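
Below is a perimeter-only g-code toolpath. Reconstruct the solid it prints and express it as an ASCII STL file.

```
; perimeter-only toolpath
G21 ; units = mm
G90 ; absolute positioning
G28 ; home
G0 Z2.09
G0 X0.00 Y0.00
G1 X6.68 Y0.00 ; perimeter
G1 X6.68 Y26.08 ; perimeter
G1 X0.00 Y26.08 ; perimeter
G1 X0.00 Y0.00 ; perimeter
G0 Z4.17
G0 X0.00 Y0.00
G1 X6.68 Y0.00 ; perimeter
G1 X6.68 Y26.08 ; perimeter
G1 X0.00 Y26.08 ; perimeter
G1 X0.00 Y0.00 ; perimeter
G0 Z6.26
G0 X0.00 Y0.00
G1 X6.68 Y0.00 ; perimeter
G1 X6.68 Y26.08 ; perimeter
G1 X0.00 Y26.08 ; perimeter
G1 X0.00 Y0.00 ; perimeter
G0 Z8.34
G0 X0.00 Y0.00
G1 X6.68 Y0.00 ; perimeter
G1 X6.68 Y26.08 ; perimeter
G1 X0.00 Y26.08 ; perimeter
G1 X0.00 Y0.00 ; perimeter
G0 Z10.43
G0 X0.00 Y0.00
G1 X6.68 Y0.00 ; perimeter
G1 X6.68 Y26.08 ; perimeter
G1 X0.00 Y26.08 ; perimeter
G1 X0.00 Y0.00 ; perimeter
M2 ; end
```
solid part
  facet normal 0.0000 0.0000 -1.0000
    outer loop
      vertex 6.68 26.08 0.00
      vertex 6.68 0.00 0.00
      vertex 0.00 0.00 0.00
    endloop
  endfacet
  facet normal 0.0000 0.0000 -1.0000
    outer loop
      vertex 0.00 26.08 0.00
      vertex 6.68 26.08 0.00
      vertex 0.00 0.00 0.00
    endloop
  endfacet
  facet normal 0.0000 0.0000 1.0000
    outer loop
      vertex 0.00 0.00 10.43
      vertex 6.68 0.00 10.43
      vertex 6.68 26.08 10.43
    endloop
  endfacet
  facet normal 0.0000 0.0000 1.0000
    outer loop
      vertex 0.00 0.00 10.43
      vertex 6.68 26.08 10.43
      vertex 0.00 26.08 10.43
    endloop
  endfacet
  facet normal 0.0000 -1.0000 0.0000
    outer loop
      vertex 0.00 0.00 0.00
      vertex 6.68 0.00 0.00
      vertex 6.68 0.00 10.43
    endloop
  endfacet
  facet normal 0.0000 -1.0000 0.0000
    outer loop
      vertex 0.00 0.00 0.00
      vertex 6.68 0.00 10.43
      vertex 0.00 0.00 10.43
    endloop
  endfacet
  facet normal 0.0000 1.0000 0.0000
    outer loop
      vertex 6.68 26.08 10.43
      vertex 6.68 26.08 0.00
      vertex 0.00 26.08 0.00
    endloop
  endfacet
  facet normal 0.0000 1.0000 0.0000
    outer loop
      vertex 0.00 26.08 10.43
      vertex 6.68 26.08 10.43
      vertex 0.00 26.08 0.00
    endloop
  endfacet
  facet normal -1.0000 0.0000 0.0000
    outer loop
      vertex 0.00 26.08 10.43
      vertex 0.00 26.08 0.00
      vertex 0.00 0.00 0.00
    endloop
  endfacet
  facet normal -1.0000 0.0000 0.0000
    outer loop
      vertex 0.00 0.00 10.43
      vertex 0.00 26.08 10.43
      vertex 0.00 0.00 0.00
    endloop
  endfacet
  facet normal 1.0000 0.0000 0.0000
    outer loop
      vertex 6.68 0.00 0.00
      vertex 6.68 26.08 0.00
      vertex 6.68 26.08 10.43
    endloop
  endfacet
  facet normal 1.0000 0.0000 0.0000
    outer loop
      vertex 6.68 0.00 0.00
      vertex 6.68 26.08 10.43
      vertex 6.68 0.00 10.43
    endloop
  endfacet
endsolid part

The G0 Z moves step by Δz≈2.09 mm. Every layer's G1 loop is the same polygon, so the solid is a straight extrusion of it from z=0 to z≈10.4. Closing with flat bottom and top caps and triangulating gives 12 facets — a rectangular box, roughly 6.68 × 26.1 mm footprint and 10.4 mm tall.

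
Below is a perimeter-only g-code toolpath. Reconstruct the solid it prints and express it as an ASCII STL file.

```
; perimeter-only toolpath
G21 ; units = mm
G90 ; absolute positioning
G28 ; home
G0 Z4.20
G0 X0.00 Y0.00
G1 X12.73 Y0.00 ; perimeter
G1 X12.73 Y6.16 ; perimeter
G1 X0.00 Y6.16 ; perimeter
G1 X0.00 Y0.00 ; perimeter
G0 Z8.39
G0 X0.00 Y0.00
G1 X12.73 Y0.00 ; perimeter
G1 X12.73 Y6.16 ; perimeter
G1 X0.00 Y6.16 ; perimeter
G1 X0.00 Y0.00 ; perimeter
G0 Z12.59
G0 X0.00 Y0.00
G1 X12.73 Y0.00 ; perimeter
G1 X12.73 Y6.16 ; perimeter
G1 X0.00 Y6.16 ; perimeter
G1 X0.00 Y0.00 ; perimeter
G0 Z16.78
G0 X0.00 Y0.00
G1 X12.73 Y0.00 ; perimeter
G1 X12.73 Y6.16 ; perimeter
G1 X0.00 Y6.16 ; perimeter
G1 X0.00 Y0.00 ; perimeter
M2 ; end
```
solid part
  facet normal 0.0000 0.0000 -1.0000
    outer loop
      vertex 12.73 6.16 0.00
      vertex 12.73 0.00 0.00
      vertex 0.00 0.00 0.00
    endloop
  endfacet
  facet normal 0.0000 0.0000 -1.0000
    outer loop
      vertex 0.00 6.16 0.00
      vertex 12.73 6.16 0.00
      vertex 0.00 0.00 0.00
    endloop
  endfacet
  facet normal 0.0000 0.0000 1.0000
    outer loop
      vertex 0.00 0.00 16.78
      vertex 12.73 0.00 16.78
      vertex 12.73 6.16 16.78
    endloop
  endfacet
  facet normal 0.0000 0.0000 1.0000
    outer loop
      vertex 0.00 0.00 16.78
      vertex 12.73 6.16 16.78
      vertex 0.00 6.16 16.78
    endloop
  endfacet
  facet normal 0.0000 -1.0000 0.0000
    outer loop
      vertex 0.00 0.00 0.00
      vertex 12.73 0.00 0.00
      vertex 12.73 0.00 16.78
    endloop
  endfacet
  facet normal 0.0000 -1.0000 0.0000
    outer loop
      vertex 0.00 0.00 0.00
      vertex 12.73 0.00 16.78
      vertex 0.00 0.00 16.78
    endloop
  endfacet
  facet normal 0.0000 1.0000 0.0000
    outer loop
      vertex 12.73 6.16 16.78
      vertex 12.73 6.16 0.00
      vertex 0.00 6.16 0.00
    endloop
  endfacet
  facet normal 0.0000 1.0000 0.0000
    outer loop
      vertex 0.00 6.16 16.78
      vertex 12.73 6.16 16.78
      vertex 0.00 6.16 0.00
    endloop
  endfacet
  facet normal -1.0000 0.0000 0.0000
    outer loop
      vertex 0.00 6.16 16.78
      vertex 0.00 6.16 0.00
      vertex 0.00 0.00 0.00
    endloop
  endfacet
  facet normal -1.0000 0.0000 0.0000
    outer loop
      vertex 0.00 0.00 16.78
      vertex 0.00 6.16 16.78
      vertex 0.00 0.00 0.00
    endloop
  endfacet
  facet normal 1.0000 0.0000 0.0000
    outer loop
      vertex 12.73 0.00 0.00
      vertex 12.73 6.16 0.00
      vertex 12.73 6.16 16.78
    endloop
  endfacet
  facet normal 1.0000 0.0000 0.0000
    outer loop
      vertex 12.73 0.00 0.00
      vertex 12.73 6.16 16.78
      vertex 12.73 0.00 16.78
    endloop
  endfacet
endsolid part

The G0 Z moves step by Δz≈4.20 mm. Every layer's G1 loop is the same polygon, so the solid is a straight extrusion of it from z=0 to z≈16.8. Closing with flat bottom and top caps and triangulating gives 12 facets — a rectangular box, roughly 12.7 × 6.16 mm footprint and 16.8 mm tall.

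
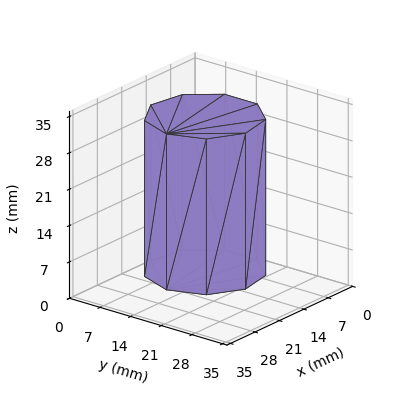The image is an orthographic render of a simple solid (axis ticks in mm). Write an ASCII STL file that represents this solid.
Reading the render: the shape is a regular 9-sided prism (a cylinder approximated with 9 flat sides), circumscribed radius ≈ 11 mm, height ≈ 30 mm (dimensions read to the nearest mm from the axis ticks). For the STL, each face is triangulated and given an outward normal.

solid part
  facet normal 0.0000 0.0000 -1.0000
    outer loop
      vertex 12.910 21.833 0.000
      vertex 19.426 18.071 0.000
      vertex 22.000 11.000 0.000
    endloop
  endfacet
  facet normal 0.0000 0.0000 -1.0000
    outer loop
      vertex 5.500 20.526 0.000
      vertex 12.910 21.833 0.000
      vertex 22.000 11.000 0.000
    endloop
  endfacet
  facet normal 0.0000 0.0000 -1.0000
    outer loop
      vertex 0.663 14.762 0.000
      vertex 5.500 20.526 0.000
      vertex 22.000 11.000 0.000
    endloop
  endfacet
  facet normal 0.0000 0.0000 -1.0000
    outer loop
      vertex 0.663 7.238 0.000
      vertex 0.663 14.762 0.000
      vertex 22.000 11.000 0.000
    endloop
  endfacet
  facet normal 0.0000 0.0000 -1.0000
    outer loop
      vertex 5.500 1.474 0.000
      vertex 0.663 7.238 0.000
      vertex 22.000 11.000 0.000
    endloop
  endfacet
  facet normal 0.0000 0.0000 -1.0000
    outer loop
      vertex 12.910 0.167 0.000
      vertex 5.500 1.474 0.000
      vertex 22.000 11.000 0.000
    endloop
  endfacet
  facet normal 0.0000 0.0000 -1.0000
    outer loop
      vertex 19.426 3.929 0.000
      vertex 12.910 0.167 0.000
      vertex 22.000 11.000 0.000
    endloop
  endfacet
  facet normal 0.0000 0.0000 1.0000
    outer loop
      vertex 22.000 11.000 30.000
      vertex 19.426 18.071 30.000
      vertex 12.910 21.833 30.000
    endloop
  endfacet
  facet normal 0.0000 0.0000 1.0000
    outer loop
      vertex 22.000 11.000 30.000
      vertex 12.910 21.833 30.000
      vertex 5.500 20.526 30.000
    endloop
  endfacet
  facet normal 0.0000 0.0000 1.0000
    outer loop
      vertex 22.000 11.000 30.000
      vertex 5.500 20.526 30.000
      vertex 0.663 14.762 30.000
    endloop
  endfacet
  facet normal 0.0000 0.0000 1.0000
    outer loop
      vertex 22.000 11.000 30.000
      vertex 0.663 14.762 30.000
      vertex 0.663 7.238 30.000
    endloop
  endfacet
  facet normal 0.0000 0.0000 1.0000
    outer loop
      vertex 22.000 11.000 30.000
      vertex 0.663 7.238 30.000
      vertex 5.500 1.474 30.000
    endloop
  endfacet
  facet normal 0.0000 0.0000 1.0000
    outer loop
      vertex 22.000 11.000 30.000
      vertex 5.500 1.474 30.000
      vertex 12.910 0.167 30.000
    endloop
  endfacet
  facet normal 0.0000 0.0000 1.0000
    outer loop
      vertex 22.000 11.000 30.000
      vertex 12.910 0.167 30.000
      vertex 19.426 3.929 30.000
    endloop
  endfacet
  facet normal 0.9397 0.3421 0.0000
    outer loop
      vertex 22.000 11.000 0.000
      vertex 19.426 18.071 0.000
      vertex 19.426 18.071 30.000
    endloop
  endfacet
  facet normal 0.9397 0.3421 0.0000
    outer loop
      vertex 22.000 11.000 0.000
      vertex 19.426 18.071 30.000
      vertex 22.000 11.000 30.000
    endloop
  endfacet
  facet normal 0.5000 0.8660 0.0000
    outer loop
      vertex 19.426 18.071 0.000
      vertex 12.910 21.833 0.000
      vertex 12.910 21.833 30.000
    endloop
  endfacet
  facet normal 0.5000 0.8660 0.0000
    outer loop
      vertex 19.426 18.071 0.000
      vertex 12.910 21.833 30.000
      vertex 19.426 18.071 30.000
    endloop
  endfacet
  facet normal -0.1737 0.9848 0.0000
    outer loop
      vertex 12.910 21.833 0.000
      vertex 5.500 20.526 0.000
      vertex 5.500 20.526 30.000
    endloop
  endfacet
  facet normal -0.1737 0.9848 0.0000
    outer loop
      vertex 12.910 21.833 0.000
      vertex 5.500 20.526 30.000
      vertex 12.910 21.833 30.000
    endloop
  endfacet
  facet normal -0.7660 0.6428 0.0000
    outer loop
      vertex 5.500 20.526 0.000
      vertex 0.663 14.762 0.000
      vertex 0.663 14.762 30.000
    endloop
  endfacet
  facet normal -0.7660 0.6428 0.0000
    outer loop
      vertex 5.500 20.526 0.000
      vertex 0.663 14.762 30.000
      vertex 5.500 20.526 30.000
    endloop
  endfacet
  facet normal -1.0000 0.0000 0.0000
    outer loop
      vertex 0.663 14.762 0.000
      vertex 0.663 7.238 0.000
      vertex 0.663 7.238 30.000
    endloop
  endfacet
  facet normal -1.0000 0.0000 0.0000
    outer loop
      vertex 0.663 14.762 0.000
      vertex 0.663 7.238 30.000
      vertex 0.663 14.762 30.000
    endloop
  endfacet
  facet normal -0.7660 -0.6428 0.0000
    outer loop
      vertex 0.663 7.238 0.000
      vertex 5.500 1.474 0.000
      vertex 5.500 1.474 30.000
    endloop
  endfacet
  facet normal -0.7660 -0.6428 0.0000
    outer loop
      vertex 0.663 7.238 0.000
      vertex 5.500 1.474 30.000
      vertex 0.663 7.238 30.000
    endloop
  endfacet
  facet normal -0.1737 -0.9848 0.0000
    outer loop
      vertex 5.500 1.474 0.000
      vertex 12.910 0.167 0.000
      vertex 12.910 0.167 30.000
    endloop
  endfacet
  facet normal -0.1737 -0.9848 0.0000
    outer loop
      vertex 5.500 1.474 0.000
      vertex 12.910 0.167 30.000
      vertex 5.500 1.474 30.000
    endloop
  endfacet
  facet normal 0.5000 -0.8660 0.0000
    outer loop
      vertex 12.910 0.167 0.000
      vertex 19.426 3.929 0.000
      vertex 19.426 3.929 30.000
    endloop
  endfacet
  facet normal 0.5000 -0.8660 0.0000
    outer loop
      vertex 12.910 0.167 0.000
      vertex 19.426 3.929 30.000
      vertex 12.910 0.167 30.000
    endloop
  endfacet
  facet normal 0.9397 -0.3421 0.0000
    outer loop
      vertex 19.426 3.929 0.000
      vertex 22.000 11.000 0.000
      vertex 22.000 11.000 30.000
    endloop
  endfacet
  facet normal 0.9397 -0.3421 0.0000
    outer loop
      vertex 19.426 3.929 0.000
      vertex 22.000 11.000 30.000
      vertex 19.426 3.929 30.000
    endloop
  endfacet
endsolid part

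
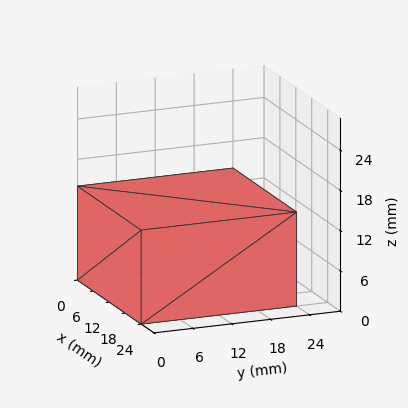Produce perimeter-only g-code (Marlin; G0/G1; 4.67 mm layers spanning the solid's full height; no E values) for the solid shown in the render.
Reading the render: the shape is a rectangular box, roughly 24 × 24 mm footprint and 14 mm tall (dimensions read to the nearest mm from the axis ticks). For the g-code, the solid's height is divided into equal slices at the stated Δz and each level perimeter traced with G1 moves after a G0 lift.

; perimeter-only toolpath
G21 ; units = mm
G90 ; absolute positioning
G28 ; home
; layer 1
G0 Z4.67
G0 X0.00 Y0.00
G1 X24.00 Y0.00
G1 X24.00 Y24.00
G1 X0.00 Y24.00
G1 X0.00 Y0.00
; layer 2
G0 Z9.33
G0 X0.00 Y0.00
G1 X24.00 Y0.00
G1 X24.00 Y24.00
G1 X0.00 Y24.00
G1 X0.00 Y0.00
; layer 3
G0 Z14.00
G0 X0.00 Y0.00
G1 X24.00 Y0.00
G1 X24.00 Y24.00
G1 X0.00 Y24.00
G1 X0.00 Y0.00
M2 ; end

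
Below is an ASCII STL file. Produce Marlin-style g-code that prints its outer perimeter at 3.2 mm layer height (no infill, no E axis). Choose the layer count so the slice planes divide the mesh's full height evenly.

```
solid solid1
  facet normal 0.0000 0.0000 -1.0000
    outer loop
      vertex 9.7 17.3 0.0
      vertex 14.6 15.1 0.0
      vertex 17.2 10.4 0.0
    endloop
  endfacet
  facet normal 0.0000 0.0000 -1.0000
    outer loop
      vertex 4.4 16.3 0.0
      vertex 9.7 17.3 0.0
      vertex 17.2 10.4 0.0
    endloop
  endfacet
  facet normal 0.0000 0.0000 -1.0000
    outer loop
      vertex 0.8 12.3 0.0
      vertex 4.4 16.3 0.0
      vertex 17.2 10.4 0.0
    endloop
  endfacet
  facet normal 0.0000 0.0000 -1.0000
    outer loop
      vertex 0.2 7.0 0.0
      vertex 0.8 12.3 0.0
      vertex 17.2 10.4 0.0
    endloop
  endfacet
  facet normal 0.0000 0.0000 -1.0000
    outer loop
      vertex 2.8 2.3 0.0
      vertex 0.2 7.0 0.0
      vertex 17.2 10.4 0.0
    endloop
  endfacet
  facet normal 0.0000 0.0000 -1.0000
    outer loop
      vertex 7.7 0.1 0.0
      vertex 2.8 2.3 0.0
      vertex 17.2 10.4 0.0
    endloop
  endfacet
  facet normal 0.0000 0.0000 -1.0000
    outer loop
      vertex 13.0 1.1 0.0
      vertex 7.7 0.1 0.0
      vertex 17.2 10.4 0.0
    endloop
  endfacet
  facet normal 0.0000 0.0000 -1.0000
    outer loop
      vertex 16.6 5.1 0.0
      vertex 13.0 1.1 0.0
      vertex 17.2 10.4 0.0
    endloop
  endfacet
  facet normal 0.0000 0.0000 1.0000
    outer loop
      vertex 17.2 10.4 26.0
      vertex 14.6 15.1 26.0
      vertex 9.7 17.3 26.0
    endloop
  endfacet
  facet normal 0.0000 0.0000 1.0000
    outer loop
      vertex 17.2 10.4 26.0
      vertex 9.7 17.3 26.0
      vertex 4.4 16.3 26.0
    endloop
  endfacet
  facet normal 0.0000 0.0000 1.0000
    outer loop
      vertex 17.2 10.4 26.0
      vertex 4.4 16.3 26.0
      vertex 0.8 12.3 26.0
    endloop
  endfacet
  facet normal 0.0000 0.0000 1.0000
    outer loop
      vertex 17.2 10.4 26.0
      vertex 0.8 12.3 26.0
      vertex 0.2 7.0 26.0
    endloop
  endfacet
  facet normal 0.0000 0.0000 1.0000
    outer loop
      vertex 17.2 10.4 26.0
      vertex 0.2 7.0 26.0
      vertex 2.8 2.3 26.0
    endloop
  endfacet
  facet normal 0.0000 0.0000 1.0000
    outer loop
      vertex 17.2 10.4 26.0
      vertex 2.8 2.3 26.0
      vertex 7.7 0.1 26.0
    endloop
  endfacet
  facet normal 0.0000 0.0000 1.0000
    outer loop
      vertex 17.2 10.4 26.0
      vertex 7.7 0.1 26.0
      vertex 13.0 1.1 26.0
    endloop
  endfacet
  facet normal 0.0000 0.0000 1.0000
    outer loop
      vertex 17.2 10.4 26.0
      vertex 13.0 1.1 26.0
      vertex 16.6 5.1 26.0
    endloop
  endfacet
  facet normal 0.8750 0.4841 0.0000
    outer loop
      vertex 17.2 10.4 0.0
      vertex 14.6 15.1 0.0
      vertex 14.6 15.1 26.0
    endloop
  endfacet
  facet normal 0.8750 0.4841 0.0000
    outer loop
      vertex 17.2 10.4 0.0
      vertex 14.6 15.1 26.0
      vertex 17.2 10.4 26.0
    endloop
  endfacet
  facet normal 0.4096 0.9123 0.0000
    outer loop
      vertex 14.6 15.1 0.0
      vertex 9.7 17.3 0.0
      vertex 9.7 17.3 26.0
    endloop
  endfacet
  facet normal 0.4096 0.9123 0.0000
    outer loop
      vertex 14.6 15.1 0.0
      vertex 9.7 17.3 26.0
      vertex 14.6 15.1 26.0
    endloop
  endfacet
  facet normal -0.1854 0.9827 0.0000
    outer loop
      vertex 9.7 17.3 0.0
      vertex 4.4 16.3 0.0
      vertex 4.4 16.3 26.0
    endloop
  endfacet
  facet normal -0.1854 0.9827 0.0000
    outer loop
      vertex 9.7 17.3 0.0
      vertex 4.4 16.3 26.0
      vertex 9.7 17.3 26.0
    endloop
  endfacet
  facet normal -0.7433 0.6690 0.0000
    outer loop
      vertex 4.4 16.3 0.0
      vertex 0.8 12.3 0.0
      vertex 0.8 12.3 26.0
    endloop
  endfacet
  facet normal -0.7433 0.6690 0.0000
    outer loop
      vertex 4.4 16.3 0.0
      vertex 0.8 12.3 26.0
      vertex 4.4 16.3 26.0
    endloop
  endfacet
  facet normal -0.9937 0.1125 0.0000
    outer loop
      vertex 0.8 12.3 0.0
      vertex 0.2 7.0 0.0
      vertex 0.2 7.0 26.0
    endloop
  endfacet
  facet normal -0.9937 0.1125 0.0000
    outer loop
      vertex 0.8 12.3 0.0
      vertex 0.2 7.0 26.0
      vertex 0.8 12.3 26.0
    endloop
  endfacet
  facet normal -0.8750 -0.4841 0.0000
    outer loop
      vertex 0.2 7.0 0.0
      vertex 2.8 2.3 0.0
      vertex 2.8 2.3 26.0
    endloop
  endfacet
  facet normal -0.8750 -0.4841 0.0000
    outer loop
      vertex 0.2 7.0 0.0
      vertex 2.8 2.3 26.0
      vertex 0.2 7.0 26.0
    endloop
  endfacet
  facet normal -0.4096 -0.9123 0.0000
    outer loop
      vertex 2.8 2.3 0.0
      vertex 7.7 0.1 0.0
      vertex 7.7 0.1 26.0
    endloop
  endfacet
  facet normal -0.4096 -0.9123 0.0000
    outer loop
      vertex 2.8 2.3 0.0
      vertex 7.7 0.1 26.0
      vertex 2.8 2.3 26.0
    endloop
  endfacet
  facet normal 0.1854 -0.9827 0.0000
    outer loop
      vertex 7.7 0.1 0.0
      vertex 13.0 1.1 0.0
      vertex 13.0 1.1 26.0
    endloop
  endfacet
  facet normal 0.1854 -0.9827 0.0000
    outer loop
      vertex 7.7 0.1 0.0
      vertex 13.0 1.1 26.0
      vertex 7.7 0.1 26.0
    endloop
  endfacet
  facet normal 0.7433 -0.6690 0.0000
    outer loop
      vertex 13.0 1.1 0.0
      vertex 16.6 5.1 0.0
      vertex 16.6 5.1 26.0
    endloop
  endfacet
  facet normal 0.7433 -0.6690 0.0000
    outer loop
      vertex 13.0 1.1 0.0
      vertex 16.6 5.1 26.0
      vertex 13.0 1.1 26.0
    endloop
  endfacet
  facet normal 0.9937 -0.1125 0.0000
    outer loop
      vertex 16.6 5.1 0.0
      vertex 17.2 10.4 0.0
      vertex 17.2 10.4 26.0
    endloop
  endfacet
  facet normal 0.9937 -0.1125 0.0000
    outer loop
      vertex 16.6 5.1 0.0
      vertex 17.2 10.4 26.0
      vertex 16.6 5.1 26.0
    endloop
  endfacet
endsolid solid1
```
; perimeter-only toolpath
G21 ; units = mm
G90 ; absolute positioning
G28 ; home
; layer 1
G0 Z3.2
G0 X17.2 Y10.4
G1 X14.6 Y15.1
G1 X9.7 Y17.3
G1 X4.4 Y16.3
G1 X0.8 Y12.3
G1 X0.2 Y7.0
G1 X2.8 Y2.3
G1 X7.7 Y0.1
G1 X13.0 Y1.1
G1 X16.6 Y5.1
G1 X17.2 Y10.4
; layer 2
G0 Z6.5
G0 X17.2 Y10.4
G1 X14.6 Y15.1
G1 X9.7 Y17.3
G1 X4.4 Y16.3
G1 X0.8 Y12.3
G1 X0.2 Y7.0
G1 X2.8 Y2.3
G1 X7.7 Y0.1
G1 X13.0 Y1.1
G1 X16.6 Y5.1
G1 X17.2 Y10.4
; layer 3
G0 Z9.8
G0 X17.2 Y10.4
G1 X14.6 Y15.1
G1 X9.7 Y17.3
G1 X4.4 Y16.3
G1 X0.8 Y12.3
G1 X0.2 Y7.0
G1 X2.8 Y2.3
G1 X7.7 Y0.1
G1 X13.0 Y1.1
G1 X16.6 Y5.1
G1 X17.2 Y10.4
; layer 4
G0 Z13.0
G0 X17.2 Y10.4
G1 X14.6 Y15.1
G1 X9.7 Y17.3
G1 X4.4 Y16.3
G1 X0.8 Y12.3
G1 X0.2 Y7.0
G1 X2.8 Y2.3
G1 X7.7 Y0.1
G1 X13.0 Y1.1
G1 X16.6 Y5.1
G1 X17.2 Y10.4
; layer 5
G0 Z16.2
G0 X17.2 Y10.4
G1 X14.6 Y15.1
G1 X9.7 Y17.3
G1 X4.4 Y16.3
G1 X0.8 Y12.3
G1 X0.2 Y7.0
G1 X2.8 Y2.3
G1 X7.7 Y0.1
G1 X13.0 Y1.1
G1 X16.6 Y5.1
G1 X17.2 Y10.4
; layer 6
G0 Z19.5
G0 X17.2 Y10.4
G1 X14.6 Y15.1
G1 X9.7 Y17.3
G1 X4.4 Y16.3
G1 X0.8 Y12.3
G1 X0.2 Y7.0
G1 X2.8 Y2.3
G1 X7.7 Y0.1
G1 X13.0 Y1.1
G1 X16.6 Y5.1
G1 X17.2 Y10.4
; layer 7
G0 Z22.8
G0 X17.2 Y10.4
G1 X14.6 Y15.1
G1 X9.7 Y17.3
G1 X4.4 Y16.3
G1 X0.8 Y12.3
G1 X0.2 Y7.0
G1 X2.8 Y2.3
G1 X7.7 Y0.1
G1 X13.0 Y1.1
G1 X16.6 Y5.1
G1 X17.2 Y10.4
; layer 8
G0 Z26.0
G0 X17.2 Y10.4
G1 X14.6 Y15.1
G1 X9.7 Y17.3
G1 X4.4 Y16.3
G1 X0.8 Y12.3
G1 X0.2 Y7.0
G1 X2.8 Y2.3
G1 X7.7 Y0.1
G1 X13.0 Y1.1
G1 X16.6 Y5.1
G1 X17.2 Y10.4
M2 ; end

The solid is a regular 10-sided prism (a cylinder approximated with 10 flat sides), circumscribed radius ≈ 8.7 mm, height ≈ 26 mm. Slicing at Δz = 3.2 mm — 8 equal slices spanning the solid's height, so layer i sits at z = i·h/8 — gives 8 non-empty perimeters. Each is a 10-segment closed polygon; G0 lifts to the layer z and rapids to the start vertex, then G1 traces the edges.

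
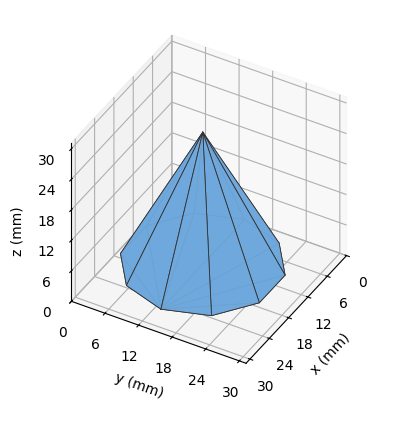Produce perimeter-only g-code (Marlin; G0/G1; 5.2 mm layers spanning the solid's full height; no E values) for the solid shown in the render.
Reading the render: the shape is a regular 10-sided pyramid, base circumscribed radius ≈ 13 mm, apex at z ≈ 26 mm (dimensions read to the nearest mm from the axis ticks). For the g-code, the solid's height is divided into equal slices at the stated Δz and each level perimeter traced with G1 moves after a G0 lift.

; perimeter-only toolpath
G21 ; units = mm
G90 ; absolute positioning
G28 ; home
; layer 1
G0 Z5.2
G0 X23.4 Y13.0
G1 X21.4 Y19.1
G1 X16.2 Y22.9
G1 X9.8 Y22.9
G1 X4.6 Y19.1
G1 X2.6 Y13.0
G1 X4.6 Y6.9
G1 X9.8 Y3.1
G1 X16.2 Y3.1
G1 X21.4 Y6.9
G1 X23.4 Y13.0
; layer 2
G0 Z10.4
G0 X20.8 Y13.0
G1 X19.3 Y17.6
G1 X15.4 Y20.4
G1 X10.6 Y20.4
G1 X6.7 Y17.6
G1 X5.2 Y13.0
G1 X6.7 Y8.4
G1 X10.6 Y5.6
G1 X15.4 Y5.6
G1 X19.3 Y8.4
G1 X20.8 Y13.0
; layer 3
G0 Z15.6
G0 X18.2 Y13.0
G1 X17.2 Y16.0
G1 X14.6 Y18.0
G1 X11.4 Y18.0
G1 X8.8 Y16.0
G1 X7.8 Y13.0
G1 X8.8 Y10.0
G1 X11.4 Y8.0
G1 X14.6 Y8.0
G1 X17.2 Y10.0
G1 X18.2 Y13.0
; layer 4
G0 Z20.8
G0 X15.6 Y13.0
G1 X15.1 Y14.5
G1 X13.8 Y15.5
G1 X12.2 Y15.5
G1 X10.9 Y14.5
G1 X10.4 Y13.0
G1 X10.9 Y11.5
G1 X12.2 Y10.5
G1 X13.8 Y10.5
G1 X15.1 Y11.5
G1 X15.6 Y13.0
M2 ; end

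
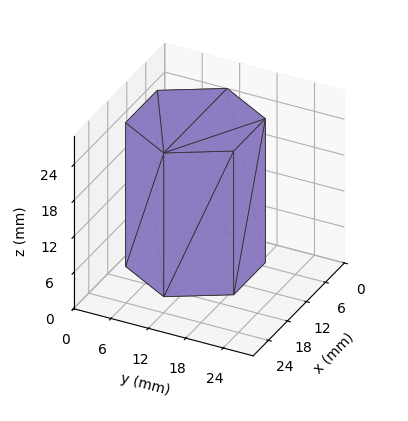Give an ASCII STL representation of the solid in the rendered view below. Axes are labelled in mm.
Reading the render: the shape is a regular 6-sided prism (a cylinder approximated with 6 flat sides), circumscribed radius ≈ 10 mm, height ≈ 24 mm (dimensions read to the nearest mm from the axis ticks). For the STL, each face is triangulated and given an outward normal.

solid part
  facet normal 0.0000 0.0000 -1.0000
    outer loop
      vertex 5.000 18.660 0.000
      vertex 15.000 18.660 0.000
      vertex 20.000 10.000 0.000
    endloop
  endfacet
  facet normal 0.0000 0.0000 -1.0000
    outer loop
      vertex 0.000 10.000 0.000
      vertex 5.000 18.660 0.000
      vertex 20.000 10.000 0.000
    endloop
  endfacet
  facet normal 0.0000 0.0000 -1.0000
    outer loop
      vertex 5.000 1.340 0.000
      vertex 0.000 10.000 0.000
      vertex 20.000 10.000 0.000
    endloop
  endfacet
  facet normal 0.0000 0.0000 -1.0000
    outer loop
      vertex 15.000 1.340 0.000
      vertex 5.000 1.340 0.000
      vertex 20.000 10.000 0.000
    endloop
  endfacet
  facet normal 0.0000 0.0000 1.0000
    outer loop
      vertex 20.000 10.000 24.000
      vertex 15.000 18.660 24.000
      vertex 5.000 18.660 24.000
    endloop
  endfacet
  facet normal 0.0000 0.0000 1.0000
    outer loop
      vertex 20.000 10.000 24.000
      vertex 5.000 18.660 24.000
      vertex 0.000 10.000 24.000
    endloop
  endfacet
  facet normal 0.0000 0.0000 1.0000
    outer loop
      vertex 20.000 10.000 24.000
      vertex 0.000 10.000 24.000
      vertex 5.000 1.340 24.000
    endloop
  endfacet
  facet normal 0.0000 0.0000 1.0000
    outer loop
      vertex 20.000 10.000 24.000
      vertex 5.000 1.340 24.000
      vertex 15.000 1.340 24.000
    endloop
  endfacet
  facet normal 0.8660 0.5000 0.0000
    outer loop
      vertex 20.000 10.000 0.000
      vertex 15.000 18.660 0.000
      vertex 15.000 18.660 24.000
    endloop
  endfacet
  facet normal 0.8660 0.5000 0.0000
    outer loop
      vertex 20.000 10.000 0.000
      vertex 15.000 18.660 24.000
      vertex 20.000 10.000 24.000
    endloop
  endfacet
  facet normal 0.0000 1.0000 0.0000
    outer loop
      vertex 15.000 18.660 0.000
      vertex 5.000 18.660 0.000
      vertex 5.000 18.660 24.000
    endloop
  endfacet
  facet normal 0.0000 1.0000 0.0000
    outer loop
      vertex 15.000 18.660 0.000
      vertex 5.000 18.660 24.000
      vertex 15.000 18.660 24.000
    endloop
  endfacet
  facet normal -0.8660 0.5000 0.0000
    outer loop
      vertex 5.000 18.660 0.000
      vertex 0.000 10.000 0.000
      vertex 0.000 10.000 24.000
    endloop
  endfacet
  facet normal -0.8660 0.5000 0.0000
    outer loop
      vertex 5.000 18.660 0.000
      vertex 0.000 10.000 24.000
      vertex 5.000 18.660 24.000
    endloop
  endfacet
  facet normal -0.8660 -0.5000 0.0000
    outer loop
      vertex 0.000 10.000 0.000
      vertex 5.000 1.340 0.000
      vertex 5.000 1.340 24.000
    endloop
  endfacet
  facet normal -0.8660 -0.5000 0.0000
    outer loop
      vertex 0.000 10.000 0.000
      vertex 5.000 1.340 24.000
      vertex 0.000 10.000 24.000
    endloop
  endfacet
  facet normal 0.0000 -1.0000 0.0000
    outer loop
      vertex 5.000 1.340 0.000
      vertex 15.000 1.340 0.000
      vertex 15.000 1.340 24.000
    endloop
  endfacet
  facet normal 0.0000 -1.0000 0.0000
    outer loop
      vertex 5.000 1.340 0.000
      vertex 15.000 1.340 24.000
      vertex 5.000 1.340 24.000
    endloop
  endfacet
  facet normal 0.8660 -0.5000 0.0000
    outer loop
      vertex 15.000 1.340 0.000
      vertex 20.000 10.000 0.000
      vertex 20.000 10.000 24.000
    endloop
  endfacet
  facet normal 0.8660 -0.5000 0.0000
    outer loop
      vertex 15.000 1.340 0.000
      vertex 20.000 10.000 24.000
      vertex 15.000 1.340 24.000
    endloop
  endfacet
endsolid part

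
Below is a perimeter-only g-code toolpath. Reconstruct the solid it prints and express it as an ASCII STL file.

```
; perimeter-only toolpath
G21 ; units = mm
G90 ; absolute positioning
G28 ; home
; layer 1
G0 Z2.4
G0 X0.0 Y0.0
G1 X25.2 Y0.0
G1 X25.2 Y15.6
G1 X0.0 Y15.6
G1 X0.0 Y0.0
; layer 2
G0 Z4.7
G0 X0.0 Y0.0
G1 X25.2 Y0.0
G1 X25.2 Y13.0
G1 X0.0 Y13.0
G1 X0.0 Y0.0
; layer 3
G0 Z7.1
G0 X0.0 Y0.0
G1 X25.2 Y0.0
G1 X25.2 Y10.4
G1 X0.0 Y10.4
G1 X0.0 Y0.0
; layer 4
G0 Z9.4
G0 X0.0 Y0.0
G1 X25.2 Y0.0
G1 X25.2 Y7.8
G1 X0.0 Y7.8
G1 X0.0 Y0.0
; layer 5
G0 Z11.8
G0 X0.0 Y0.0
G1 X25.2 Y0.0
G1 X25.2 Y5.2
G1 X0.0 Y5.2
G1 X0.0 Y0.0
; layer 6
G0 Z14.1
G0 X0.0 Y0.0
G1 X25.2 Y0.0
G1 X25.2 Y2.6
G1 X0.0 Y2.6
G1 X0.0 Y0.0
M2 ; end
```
solid part
  facet normal 0.0000 0.0000 -1.0000
    outer loop
      vertex 25.2 18.2 0.0
      vertex 25.2 0.0 0.0
      vertex 0.0 0.0 0.0
    endloop
  endfacet
  facet normal 0.0000 0.0000 -1.0000
    outer loop
      vertex 0.0 18.2 0.0
      vertex 25.2 18.2 0.0
      vertex 0.0 0.0 0.0
    endloop
  endfacet
  facet normal 0.0000 -1.0000 0.0000
    outer loop
      vertex 0.0 0.0 0.0
      vertex 25.2 0.0 0.0
      vertex 25.2 0.0 16.5
    endloop
  endfacet
  facet normal 0.0000 -1.0000 0.0000
    outer loop
      vertex 0.0 0.0 0.0
      vertex 25.2 0.0 16.5
      vertex 0.0 0.0 16.5
    endloop
  endfacet
  facet normal 0.0000 0.6717 0.7409
    outer loop
      vertex 0.0 0.0 16.5
      vertex 25.2 0.0 16.5
      vertex 25.2 18.2 0.0
    endloop
  endfacet
  facet normal 0.0000 0.6717 0.7409
    outer loop
      vertex 0.0 0.0 16.5
      vertex 25.2 18.2 0.0
      vertex 0.0 18.2 0.0
    endloop
  endfacet
  facet normal -1.0000 0.0000 0.0000
    outer loop
      vertex 0.0 0.0 16.5
      vertex 0.0 18.2 0.0
      vertex 0.0 0.0 0.0
    endloop
  endfacet
  facet normal 1.0000 0.0000 0.0000
    outer loop
      vertex 25.2 0.0 0.0
      vertex 25.2 18.2 0.0
      vertex 25.2 0.0 16.5
    endloop
  endfacet
endsolid part

The G0 Z moves step by Δz≈2.4 mm. The G1 loops shrink linearly with z, so the solid tapers from its base footprint up to z≈16.5. Closing with a flat bottom cap and the tapered top and triangulating gives 8 facets — a wedge (ramp): 25.2 × 18.2 mm base, rising to 16.5 mm along the y=0 edge and sloping linearly to z=0 at y=18.2.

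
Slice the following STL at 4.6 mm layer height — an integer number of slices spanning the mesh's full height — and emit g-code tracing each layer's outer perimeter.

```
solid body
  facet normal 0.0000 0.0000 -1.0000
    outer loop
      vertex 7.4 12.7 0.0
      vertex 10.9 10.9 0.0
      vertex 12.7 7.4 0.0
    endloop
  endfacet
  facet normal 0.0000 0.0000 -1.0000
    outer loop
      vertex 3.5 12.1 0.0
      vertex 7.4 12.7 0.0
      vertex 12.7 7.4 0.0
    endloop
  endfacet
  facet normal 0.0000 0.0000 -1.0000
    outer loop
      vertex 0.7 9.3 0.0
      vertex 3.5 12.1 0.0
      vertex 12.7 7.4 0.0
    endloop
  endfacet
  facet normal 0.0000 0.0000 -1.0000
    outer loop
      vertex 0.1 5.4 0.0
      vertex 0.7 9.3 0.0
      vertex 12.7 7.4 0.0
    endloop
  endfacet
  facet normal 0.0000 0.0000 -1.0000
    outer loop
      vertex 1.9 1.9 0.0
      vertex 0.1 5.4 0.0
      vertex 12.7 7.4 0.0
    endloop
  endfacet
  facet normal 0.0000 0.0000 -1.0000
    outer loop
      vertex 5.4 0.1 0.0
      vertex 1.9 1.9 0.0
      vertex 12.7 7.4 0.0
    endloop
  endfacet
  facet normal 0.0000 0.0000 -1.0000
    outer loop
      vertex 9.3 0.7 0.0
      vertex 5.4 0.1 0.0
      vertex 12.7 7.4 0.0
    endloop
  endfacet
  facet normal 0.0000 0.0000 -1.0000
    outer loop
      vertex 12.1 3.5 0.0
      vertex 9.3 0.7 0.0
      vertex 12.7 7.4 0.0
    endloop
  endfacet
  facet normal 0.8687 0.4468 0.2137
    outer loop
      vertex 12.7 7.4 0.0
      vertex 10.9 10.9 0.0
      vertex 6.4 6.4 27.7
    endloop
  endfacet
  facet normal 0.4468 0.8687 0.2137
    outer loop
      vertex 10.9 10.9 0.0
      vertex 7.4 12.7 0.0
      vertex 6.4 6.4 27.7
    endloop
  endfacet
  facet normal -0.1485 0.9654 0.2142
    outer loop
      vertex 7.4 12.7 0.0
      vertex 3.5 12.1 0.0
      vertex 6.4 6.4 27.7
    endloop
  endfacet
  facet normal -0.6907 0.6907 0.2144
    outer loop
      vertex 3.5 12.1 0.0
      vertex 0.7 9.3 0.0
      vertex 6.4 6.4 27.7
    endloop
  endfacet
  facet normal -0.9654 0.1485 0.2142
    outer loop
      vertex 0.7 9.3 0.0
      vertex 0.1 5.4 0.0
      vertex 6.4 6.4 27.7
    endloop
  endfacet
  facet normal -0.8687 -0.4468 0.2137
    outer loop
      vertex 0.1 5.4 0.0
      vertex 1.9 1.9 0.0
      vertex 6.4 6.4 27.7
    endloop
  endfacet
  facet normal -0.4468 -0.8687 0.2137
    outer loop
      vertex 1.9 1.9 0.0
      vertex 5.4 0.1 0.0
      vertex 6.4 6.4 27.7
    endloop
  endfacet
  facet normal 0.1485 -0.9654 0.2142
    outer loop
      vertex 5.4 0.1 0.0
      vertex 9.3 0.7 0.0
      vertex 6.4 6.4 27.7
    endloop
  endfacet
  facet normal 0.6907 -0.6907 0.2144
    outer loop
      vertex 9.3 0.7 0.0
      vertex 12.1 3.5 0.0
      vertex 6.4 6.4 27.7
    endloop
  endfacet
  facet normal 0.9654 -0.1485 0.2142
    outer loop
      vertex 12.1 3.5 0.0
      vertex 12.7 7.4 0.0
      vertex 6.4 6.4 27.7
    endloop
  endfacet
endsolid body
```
; perimeter-only toolpath
G21 ; units = mm
G90 ; absolute positioning
G28 ; home
; layer 1
G0 Z4.6
G0 X11.7 Y7.2
G1 X10.2 Y10.2
G1 X7.2 Y11.7
G1 X4.0 Y11.2
G1 X1.6 Y8.8
G1 X1.1 Y5.6
G1 X2.6 Y2.6
G1 X5.6 Y1.1
G1 X8.8 Y1.6
G1 X11.2 Y4.0
G1 X11.7 Y7.2
; layer 2
G0 Z9.2
G0 X10.6 Y7.1
G1 X9.4 Y9.4
G1 X7.1 Y10.6
G1 X4.5 Y10.2
G1 X2.6 Y8.3
G1 X2.2 Y5.7
G1 X3.4 Y3.4
G1 X5.7 Y2.2
G1 X8.3 Y2.6
G1 X10.2 Y4.5
G1 X10.6 Y7.1
; layer 3
G0 Z13.8
G0 X9.6 Y6.9
G1 X8.7 Y8.7
G1 X6.9 Y9.6
G1 X5.0 Y9.2
G1 X3.6 Y7.9
G1 X3.2 Y5.9
G1 X4.2 Y4.2
G1 X5.9 Y3.2
G1 X7.9 Y3.6
G1 X9.2 Y5.0
G1 X9.6 Y6.9
; layer 4
G0 Z18.5
G0 X8.5 Y6.7
G1 X7.9 Y7.9
G1 X6.7 Y8.5
G1 X5.4 Y8.3
G1 X4.5 Y7.4
G1 X4.3 Y6.1
G1 X4.9 Y4.9
G1 X6.1 Y4.3
G1 X7.4 Y4.5
G1 X8.3 Y5.4
G1 X8.5 Y6.7
; layer 5
G0 Z23.1
G0 X7.5 Y6.6
G1 X7.2 Y7.2
G1 X6.6 Y7.5
G1 X5.9 Y7.4
G1 X5.5 Y6.9
G1 X5.3 Y6.2
G1 X5.6 Y5.6
G1 X6.2 Y5.3
G1 X6.9 Y5.5
G1 X7.4 Y5.9
G1 X7.5 Y6.6
M2 ; end

The solid is a regular 10-sided pyramid, base circumscribed radius ≈ 6.4 mm, apex at z ≈ 27.7 mm. Slicing at Δz = 4.6 mm — 6 equal slices spanning the solid's height, so layer i sits at z = i·h/6 — gives 5 non-empty perimeters. Each is a 10-segment closed polygon; G0 lifts to the layer z and rapids to the start vertex, then G1 traces the edges. The cross-section shrinks linearly with z (the slice at the apex is degenerate and omitted).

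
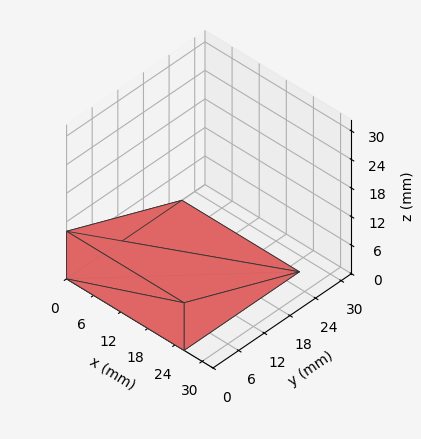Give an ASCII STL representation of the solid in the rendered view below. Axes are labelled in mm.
Reading the render: the shape is a wedge (ramp): 26 × 27 mm base, rising to 10 mm along the y=0 edge and sloping linearly to z=0 at y=27 (dimensions read to the nearest mm from the axis ticks). For the STL, each face is triangulated and given an outward normal.

solid part
  facet normal 0.0000 0.0000 -1.0000
    outer loop
      vertex 26.0 27.0 0.0
      vertex 26.0 0.0 0.0
      vertex 0.0 0.0 0.0
    endloop
  endfacet
  facet normal 0.0000 0.0000 -1.0000
    outer loop
      vertex 0.0 27.0 0.0
      vertex 26.0 27.0 0.0
      vertex 0.0 0.0 0.0
    endloop
  endfacet
  facet normal 0.0000 -1.0000 0.0000
    outer loop
      vertex 0.0 0.0 0.0
      vertex 26.0 0.0 0.0
      vertex 26.0 0.0 10.0
    endloop
  endfacet
  facet normal 0.0000 -1.0000 0.0000
    outer loop
      vertex 0.0 0.0 0.0
      vertex 26.0 0.0 10.0
      vertex 0.0 0.0 10.0
    endloop
  endfacet
  facet normal 0.0000 0.3473 0.9377
    outer loop
      vertex 0.0 0.0 10.0
      vertex 26.0 0.0 10.0
      vertex 26.0 27.0 0.0
    endloop
  endfacet
  facet normal 0.0000 0.3473 0.9377
    outer loop
      vertex 0.0 0.0 10.0
      vertex 26.0 27.0 0.0
      vertex 0.0 27.0 0.0
    endloop
  endfacet
  facet normal -1.0000 0.0000 0.0000
    outer loop
      vertex 0.0 0.0 10.0
      vertex 0.0 27.0 0.0
      vertex 0.0 0.0 0.0
    endloop
  endfacet
  facet normal 1.0000 0.0000 0.0000
    outer loop
      vertex 26.0 0.0 0.0
      vertex 26.0 27.0 0.0
      vertex 26.0 0.0 10.0
    endloop
  endfacet
endsolid part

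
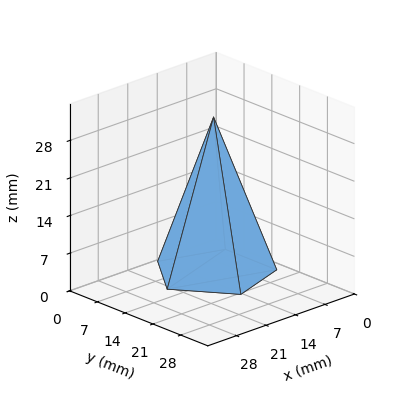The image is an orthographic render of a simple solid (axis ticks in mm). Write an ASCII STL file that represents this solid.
Reading the render: the shape is a regular 5-sided pyramid, base circumscribed radius ≈ 11 mm, apex at z ≈ 29 mm (dimensions read to the nearest mm from the axis ticks). For the STL, each face is triangulated and given an outward normal.

solid part
  facet normal 0.0000 0.0000 -1.0000
    outer loop
      vertex 2.101 17.466 0.000
      vertex 14.399 21.462 0.000
      vertex 22.000 11.000 0.000
    endloop
  endfacet
  facet normal 0.0000 0.0000 -1.0000
    outer loop
      vertex 2.101 4.534 0.000
      vertex 2.101 17.466 0.000
      vertex 22.000 11.000 0.000
    endloop
  endfacet
  facet normal 0.0000 0.0000 -1.0000
    outer loop
      vertex 14.399 0.538 0.000
      vertex 2.101 4.534 0.000
      vertex 22.000 11.000 0.000
    endloop
  endfacet
  facet normal 0.7734 0.5619 0.2934
    outer loop
      vertex 22.000 11.000 0.000
      vertex 14.399 21.462 0.000
      vertex 11.000 11.000 29.000
    endloop
  endfacet
  facet normal -0.2954 0.9092 0.2934
    outer loop
      vertex 14.399 21.462 0.000
      vertex 2.101 17.466 0.000
      vertex 11.000 11.000 29.000
    endloop
  endfacet
  facet normal -0.9560 0.0000 0.2934
    outer loop
      vertex 2.101 17.466 0.000
      vertex 2.101 4.534 0.000
      vertex 11.000 11.000 29.000
    endloop
  endfacet
  facet normal -0.2954 -0.9092 0.2934
    outer loop
      vertex 2.101 4.534 0.000
      vertex 14.399 0.538 0.000
      vertex 11.000 11.000 29.000
    endloop
  endfacet
  facet normal 0.7734 -0.5619 0.2934
    outer loop
      vertex 14.399 0.538 0.000
      vertex 22.000 11.000 0.000
      vertex 11.000 11.000 29.000
    endloop
  endfacet
endsolid part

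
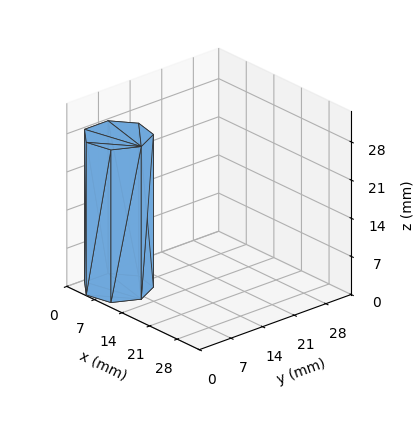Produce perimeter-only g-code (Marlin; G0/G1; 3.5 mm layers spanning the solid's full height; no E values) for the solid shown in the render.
Reading the render: the shape is a regular 7-sided prism (a cylinder approximated with 7 flat sides), circumscribed radius ≈ 6 mm, height ≈ 28 mm (dimensions read to the nearest mm from the axis ticks). For the g-code, the solid's height is divided into equal slices at the stated Δz and each level perimeter traced with G1 moves after a G0 lift.

; perimeter-only toolpath
G21 ; units = mm
G90 ; absolute positioning
G28 ; home
; layer 1
G0 Z3.5
G0 X12.0 Y6.0
G1 X9.7 Y10.7
G1 X4.7 Y11.8
G1 X0.6 Y8.6
G1 X0.6 Y3.4
G1 X4.7 Y0.2
G1 X9.7 Y1.3
G1 X12.0 Y6.0
; layer 2
G0 Z7.0
G0 X12.0 Y6.0
G1 X9.7 Y10.7
G1 X4.7 Y11.8
G1 X0.6 Y8.6
G1 X0.6 Y3.4
G1 X4.7 Y0.2
G1 X9.7 Y1.3
G1 X12.0 Y6.0
; layer 3
G0 Z10.5
G0 X12.0 Y6.0
G1 X9.7 Y10.7
G1 X4.7 Y11.8
G1 X0.6 Y8.6
G1 X0.6 Y3.4
G1 X4.7 Y0.2
G1 X9.7 Y1.3
G1 X12.0 Y6.0
; layer 4
G0 Z14.0
G0 X12.0 Y6.0
G1 X9.7 Y10.7
G1 X4.7 Y11.8
G1 X0.6 Y8.6
G1 X0.6 Y3.4
G1 X4.7 Y0.2
G1 X9.7 Y1.3
G1 X12.0 Y6.0
; layer 5
G0 Z17.5
G0 X12.0 Y6.0
G1 X9.7 Y10.7
G1 X4.7 Y11.8
G1 X0.6 Y8.6
G1 X0.6 Y3.4
G1 X4.7 Y0.2
G1 X9.7 Y1.3
G1 X12.0 Y6.0
; layer 6
G0 Z21.0
G0 X12.0 Y6.0
G1 X9.7 Y10.7
G1 X4.7 Y11.8
G1 X0.6 Y8.6
G1 X0.6 Y3.4
G1 X4.7 Y0.2
G1 X9.7 Y1.3
G1 X12.0 Y6.0
; layer 7
G0 Z24.5
G0 X12.0 Y6.0
G1 X9.7 Y10.7
G1 X4.7 Y11.8
G1 X0.6 Y8.6
G1 X0.6 Y3.4
G1 X4.7 Y0.2
G1 X9.7 Y1.3
G1 X12.0 Y6.0
; layer 8
G0 Z28.0
G0 X12.0 Y6.0
G1 X9.7 Y10.7
G1 X4.7 Y11.8
G1 X0.6 Y8.6
G1 X0.6 Y3.4
G1 X4.7 Y0.2
G1 X9.7 Y1.3
G1 X12.0 Y6.0
M2 ; end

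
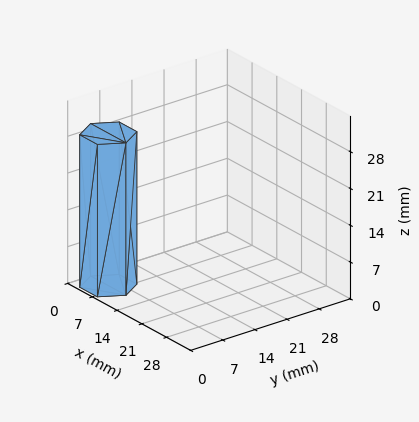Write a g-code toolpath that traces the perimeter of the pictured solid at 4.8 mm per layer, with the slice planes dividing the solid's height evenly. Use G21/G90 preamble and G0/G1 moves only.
Reading the render: the shape is a regular 6-sided prism (a cylinder approximated with 6 flat sides), circumscribed radius ≈ 5 mm, height ≈ 29 mm (dimensions read to the nearest mm from the axis ticks). For the g-code, the solid's height is divided into equal slices at the stated Δz and each level perimeter traced with G1 moves after a G0 lift.

; perimeter-only toolpath
G21 ; units = mm
G90 ; absolute positioning
G28 ; home
; layer 1
G0 Z4.8
G0 X10.0 Y5.0
G1 X7.5 Y9.3
G1 X2.5 Y9.3
G1 X0.0 Y5.0
G1 X2.5 Y0.7
G1 X7.5 Y0.7
G1 X10.0 Y5.0
; layer 2
G0 Z9.7
G0 X10.0 Y5.0
G1 X7.5 Y9.3
G1 X2.5 Y9.3
G1 X0.0 Y5.0
G1 X2.5 Y0.7
G1 X7.5 Y0.7
G1 X10.0 Y5.0
; layer 3
G0 Z14.5
G0 X10.0 Y5.0
G1 X7.5 Y9.3
G1 X2.5 Y9.3
G1 X0.0 Y5.0
G1 X2.5 Y0.7
G1 X7.5 Y0.7
G1 X10.0 Y5.0
; layer 4
G0 Z19.3
G0 X10.0 Y5.0
G1 X7.5 Y9.3
G1 X2.5 Y9.3
G1 X0.0 Y5.0
G1 X2.5 Y0.7
G1 X7.5 Y0.7
G1 X10.0 Y5.0
; layer 5
G0 Z24.2
G0 X10.0 Y5.0
G1 X7.5 Y9.3
G1 X2.5 Y9.3
G1 X0.0 Y5.0
G1 X2.5 Y0.7
G1 X7.5 Y0.7
G1 X10.0 Y5.0
; layer 6
G0 Z29.0
G0 X10.0 Y5.0
G1 X7.5 Y9.3
G1 X2.5 Y9.3
G1 X0.0 Y5.0
G1 X2.5 Y0.7
G1 X7.5 Y0.7
G1 X10.0 Y5.0
M2 ; end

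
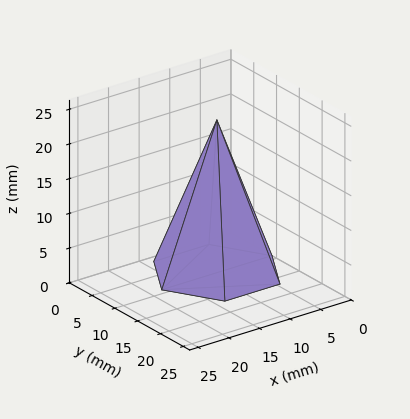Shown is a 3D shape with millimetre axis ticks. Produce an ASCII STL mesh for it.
Reading the render: the shape is a regular 6-sided pyramid, base circumscribed radius ≈ 9 mm, apex at z ≈ 22 mm (dimensions read to the nearest mm from the axis ticks). For the STL, each face is triangulated and given an outward normal.

solid part
  facet normal 0.0000 0.0000 -1.0000
    outer loop
      vertex 4.500 16.794 0.000
      vertex 13.500 16.794 0.000
      vertex 18.000 9.000 0.000
    endloop
  endfacet
  facet normal 0.0000 0.0000 -1.0000
    outer loop
      vertex 0.000 9.000 0.000
      vertex 4.500 16.794 0.000
      vertex 18.000 9.000 0.000
    endloop
  endfacet
  facet normal 0.0000 0.0000 -1.0000
    outer loop
      vertex 4.500 1.206 0.000
      vertex 0.000 9.000 0.000
      vertex 18.000 9.000 0.000
    endloop
  endfacet
  facet normal 0.0000 0.0000 -1.0000
    outer loop
      vertex 13.500 1.206 0.000
      vertex 4.500 1.206 0.000
      vertex 18.000 9.000 0.000
    endloop
  endfacet
  facet normal 0.8163 0.4713 0.3339
    outer loop
      vertex 18.000 9.000 0.000
      vertex 13.500 16.794 0.000
      vertex 9.000 9.000 22.000
    endloop
  endfacet
  facet normal 0.0000 0.9426 0.3339
    outer loop
      vertex 13.500 16.794 0.000
      vertex 4.500 16.794 0.000
      vertex 9.000 9.000 22.000
    endloop
  endfacet
  facet normal -0.8163 0.4713 0.3339
    outer loop
      vertex 4.500 16.794 0.000
      vertex 0.000 9.000 0.000
      vertex 9.000 9.000 22.000
    endloop
  endfacet
  facet normal -0.8163 -0.4713 0.3339
    outer loop
      vertex 0.000 9.000 0.000
      vertex 4.500 1.206 0.000
      vertex 9.000 9.000 22.000
    endloop
  endfacet
  facet normal 0.0000 -0.9426 0.3339
    outer loop
      vertex 4.500 1.206 0.000
      vertex 13.500 1.206 0.000
      vertex 9.000 9.000 22.000
    endloop
  endfacet
  facet normal 0.8163 -0.4713 0.3339
    outer loop
      vertex 13.500 1.206 0.000
      vertex 18.000 9.000 0.000
      vertex 9.000 9.000 22.000
    endloop
  endfacet
endsolid part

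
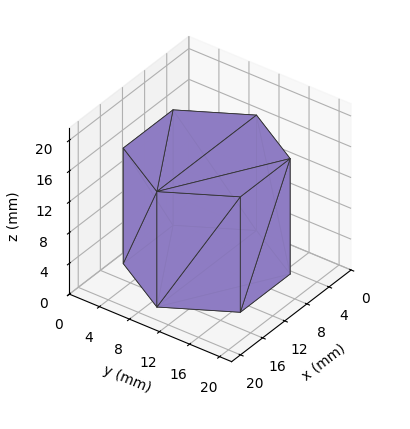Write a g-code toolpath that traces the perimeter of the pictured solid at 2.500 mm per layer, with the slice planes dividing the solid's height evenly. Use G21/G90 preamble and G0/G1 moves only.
Reading the render: the shape is a regular 6-sided prism (a cylinder approximated with 6 flat sides), circumscribed radius ≈ 9 mm, height ≈ 15 mm (dimensions read to the nearest mm from the axis ticks). For the g-code, the solid's height is divided into equal slices at the stated Δz and each level perimeter traced with G1 moves after a G0 lift.

; perimeter-only toolpath
G21 ; units = mm
G90 ; absolute positioning
G28 ; home
; layer 1
G0 Z2.500
G0 X18.000 Y9.000
G1 X13.500 Y16.794
G1 X4.500 Y16.794
G1 X0.000 Y9.000
G1 X4.500 Y1.206
G1 X13.500 Y1.206
G1 X18.000 Y9.000
; layer 2
G0 Z5.000
G0 X18.000 Y9.000
G1 X13.500 Y16.794
G1 X4.500 Y16.794
G1 X0.000 Y9.000
G1 X4.500 Y1.206
G1 X13.500 Y1.206
G1 X18.000 Y9.000
; layer 3
G0 Z7.500
G0 X18.000 Y9.000
G1 X13.500 Y16.794
G1 X4.500 Y16.794
G1 X0.000 Y9.000
G1 X4.500 Y1.206
G1 X13.500 Y1.206
G1 X18.000 Y9.000
; layer 4
G0 Z10.000
G0 X18.000 Y9.000
G1 X13.500 Y16.794
G1 X4.500 Y16.794
G1 X0.000 Y9.000
G1 X4.500 Y1.206
G1 X13.500 Y1.206
G1 X18.000 Y9.000
; layer 5
G0 Z12.500
G0 X18.000 Y9.000
G1 X13.500 Y16.794
G1 X4.500 Y16.794
G1 X0.000 Y9.000
G1 X4.500 Y1.206
G1 X13.500 Y1.206
G1 X18.000 Y9.000
; layer 6
G0 Z15.000
G0 X18.000 Y9.000
G1 X13.500 Y16.794
G1 X4.500 Y16.794
G1 X0.000 Y9.000
G1 X4.500 Y1.206
G1 X13.500 Y1.206
G1 X18.000 Y9.000
M2 ; end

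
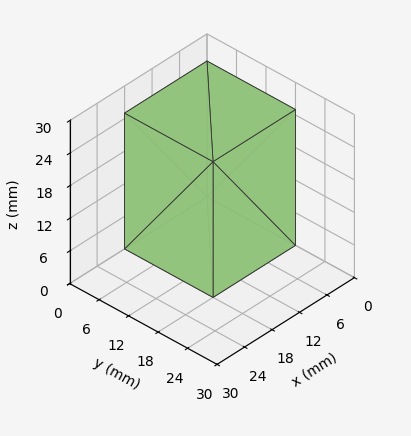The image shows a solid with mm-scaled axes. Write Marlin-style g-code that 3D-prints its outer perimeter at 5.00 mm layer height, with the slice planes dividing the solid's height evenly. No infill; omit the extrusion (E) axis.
Reading the render: the shape is a rectangular box, roughly 18 × 18 mm footprint and 25 mm tall (dimensions read to the nearest mm from the axis ticks). For the g-code, the solid's height is divided into equal slices at the stated Δz and each level perimeter traced with G1 moves after a G0 lift.

; perimeter-only toolpath
G21 ; units = mm
G90 ; absolute positioning
G28 ; home
; layer 1
G0 Z5.00
G0 X0.00 Y0.00
G1 X18.00 Y0.00
G1 X18.00 Y18.00
G1 X0.00 Y18.00
G1 X0.00 Y0.00
; layer 2
G0 Z10.00
G0 X0.00 Y0.00
G1 X18.00 Y0.00
G1 X18.00 Y18.00
G1 X0.00 Y18.00
G1 X0.00 Y0.00
; layer 3
G0 Z15.00
G0 X0.00 Y0.00
G1 X18.00 Y0.00
G1 X18.00 Y18.00
G1 X0.00 Y18.00
G1 X0.00 Y0.00
; layer 4
G0 Z20.00
G0 X0.00 Y0.00
G1 X18.00 Y0.00
G1 X18.00 Y18.00
G1 X0.00 Y18.00
G1 X0.00 Y0.00
; layer 5
G0 Z25.00
G0 X0.00 Y0.00
G1 X18.00 Y0.00
G1 X18.00 Y18.00
G1 X0.00 Y18.00
G1 X0.00 Y0.00
M2 ; end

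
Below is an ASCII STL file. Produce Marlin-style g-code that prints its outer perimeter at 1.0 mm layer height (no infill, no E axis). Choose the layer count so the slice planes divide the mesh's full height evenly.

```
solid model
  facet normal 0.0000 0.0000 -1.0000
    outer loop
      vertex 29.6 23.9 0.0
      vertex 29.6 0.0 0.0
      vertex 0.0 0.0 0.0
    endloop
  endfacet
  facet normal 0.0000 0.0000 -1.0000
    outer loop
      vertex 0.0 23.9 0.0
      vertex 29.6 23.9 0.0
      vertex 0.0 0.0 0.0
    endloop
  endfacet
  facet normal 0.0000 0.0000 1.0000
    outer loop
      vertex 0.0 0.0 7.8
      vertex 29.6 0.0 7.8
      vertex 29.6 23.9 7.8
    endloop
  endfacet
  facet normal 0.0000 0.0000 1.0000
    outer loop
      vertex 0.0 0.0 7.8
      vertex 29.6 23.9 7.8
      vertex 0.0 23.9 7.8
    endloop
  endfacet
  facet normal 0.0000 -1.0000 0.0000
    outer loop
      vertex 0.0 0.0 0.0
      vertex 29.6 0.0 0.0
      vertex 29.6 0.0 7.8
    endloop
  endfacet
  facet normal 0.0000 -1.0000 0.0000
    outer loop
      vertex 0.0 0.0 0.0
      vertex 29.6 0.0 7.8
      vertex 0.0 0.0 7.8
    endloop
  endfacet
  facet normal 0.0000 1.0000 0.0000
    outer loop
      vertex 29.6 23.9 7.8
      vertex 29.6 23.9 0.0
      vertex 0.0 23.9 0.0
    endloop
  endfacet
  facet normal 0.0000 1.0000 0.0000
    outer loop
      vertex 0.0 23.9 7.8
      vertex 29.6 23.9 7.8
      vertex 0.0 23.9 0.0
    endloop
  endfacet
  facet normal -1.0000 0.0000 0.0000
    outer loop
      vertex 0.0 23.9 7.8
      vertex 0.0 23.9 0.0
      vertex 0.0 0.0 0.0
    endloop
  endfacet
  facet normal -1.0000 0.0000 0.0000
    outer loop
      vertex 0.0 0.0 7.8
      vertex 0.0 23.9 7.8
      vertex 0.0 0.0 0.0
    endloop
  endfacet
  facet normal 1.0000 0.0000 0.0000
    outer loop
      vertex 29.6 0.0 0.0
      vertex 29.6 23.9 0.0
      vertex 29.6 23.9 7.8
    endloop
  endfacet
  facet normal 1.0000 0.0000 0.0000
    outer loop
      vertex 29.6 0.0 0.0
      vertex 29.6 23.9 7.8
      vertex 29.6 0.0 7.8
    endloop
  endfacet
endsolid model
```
; perimeter-only toolpath
G21 ; units = mm
G90 ; absolute positioning
G28 ; home
; layer 1
G0 Z1.0
G0 X0.0 Y0.0
G1 X29.6 Y0.0
G1 X29.6 Y23.9
G1 X0.0 Y23.9
G1 X0.0 Y0.0
; layer 2
G0 Z1.9
G0 X0.0 Y0.0
G1 X29.6 Y0.0
G1 X29.6 Y23.9
G1 X0.0 Y23.9
G1 X0.0 Y0.0
; layer 3
G0 Z2.9
G0 X0.0 Y0.0
G1 X29.6 Y0.0
G1 X29.6 Y23.9
G1 X0.0 Y23.9
G1 X0.0 Y0.0
; layer 4
G0 Z3.9
G0 X0.0 Y0.0
G1 X29.6 Y0.0
G1 X29.6 Y23.9
G1 X0.0 Y23.9
G1 X0.0 Y0.0
; layer 5
G0 Z4.9
G0 X0.0 Y0.0
G1 X29.6 Y0.0
G1 X29.6 Y23.9
G1 X0.0 Y23.9
G1 X0.0 Y0.0
; layer 6
G0 Z5.8
G0 X0.0 Y0.0
G1 X29.6 Y0.0
G1 X29.6 Y23.9
G1 X0.0 Y23.9
G1 X0.0 Y0.0
; layer 7
G0 Z6.8
G0 X0.0 Y0.0
G1 X29.6 Y0.0
G1 X29.6 Y23.9
G1 X0.0 Y23.9
G1 X0.0 Y0.0
; layer 8
G0 Z7.8
G0 X0.0 Y0.0
G1 X29.6 Y0.0
G1 X29.6 Y23.9
G1 X0.0 Y23.9
G1 X0.0 Y0.0
M2 ; end

The solid is a rectangular box, roughly 29.6 × 23.9 mm footprint and 7.8 mm tall. Slicing at Δz = 1.0 mm — 8 equal slices spanning the solid's height, so layer i sits at z = i·h/8 — gives 8 non-empty perimeters. Each is a 4-segment closed polygon; G0 lifts to the layer z and rapids to the start vertex, then G1 traces the edges.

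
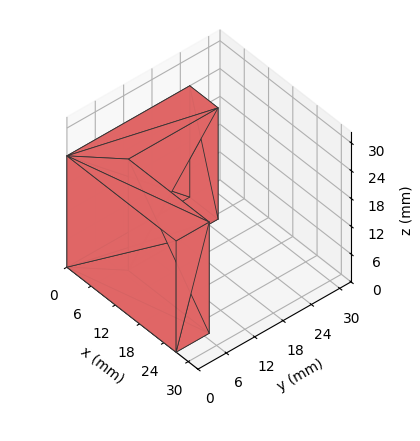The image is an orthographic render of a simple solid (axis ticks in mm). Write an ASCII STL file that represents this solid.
Reading the render: the shape is an L-shaped prism: outer 27 × 26 mm, arm thicknesses ≈ 7 mm (horizontal) and 7 mm (vertical), extruded 24 mm in z (dimensions read to the nearest mm from the axis ticks). For the STL, each face is triangulated and given an outward normal.

solid part
  facet normal 0.0000 0.0000 -1.0000
    outer loop
      vertex 27.000 7.000 0.000
      vertex 27.000 0.000 0.000
      vertex 0.000 0.000 0.000
    endloop
  endfacet
  facet normal 0.0000 0.0000 -1.0000
    outer loop
      vertex 7.000 7.000 0.000
      vertex 27.000 7.000 0.000
      vertex 0.000 0.000 0.000
    endloop
  endfacet
  facet normal 0.0000 0.0000 -1.0000
    outer loop
      vertex 7.000 26.000 0.000
      vertex 7.000 7.000 0.000
      vertex 0.000 0.000 0.000
    endloop
  endfacet
  facet normal 0.0000 0.0000 -1.0000
    outer loop
      vertex 0.000 26.000 0.000
      vertex 7.000 26.000 0.000
      vertex 0.000 0.000 0.000
    endloop
  endfacet
  facet normal 0.0000 0.0000 1.0000
    outer loop
      vertex 0.000 0.000 24.000
      vertex 27.000 0.000 24.000
      vertex 27.000 7.000 24.000
    endloop
  endfacet
  facet normal 0.0000 0.0000 1.0000
    outer loop
      vertex 0.000 0.000 24.000
      vertex 27.000 7.000 24.000
      vertex 7.000 7.000 24.000
    endloop
  endfacet
  facet normal 0.0000 0.0000 1.0000
    outer loop
      vertex 0.000 0.000 24.000
      vertex 7.000 7.000 24.000
      vertex 7.000 26.000 24.000
    endloop
  endfacet
  facet normal 0.0000 0.0000 1.0000
    outer loop
      vertex 0.000 0.000 24.000
      vertex 7.000 26.000 24.000
      vertex 0.000 26.000 24.000
    endloop
  endfacet
  facet normal 0.0000 -1.0000 0.0000
    outer loop
      vertex 0.000 0.000 0.000
      vertex 27.000 0.000 0.000
      vertex 27.000 0.000 24.000
    endloop
  endfacet
  facet normal 0.0000 -1.0000 0.0000
    outer loop
      vertex 0.000 0.000 0.000
      vertex 27.000 0.000 24.000
      vertex 0.000 0.000 24.000
    endloop
  endfacet
  facet normal 1.0000 0.0000 0.0000
    outer loop
      vertex 27.000 0.000 0.000
      vertex 27.000 7.000 0.000
      vertex 27.000 7.000 24.000
    endloop
  endfacet
  facet normal 1.0000 0.0000 0.0000
    outer loop
      vertex 27.000 0.000 0.000
      vertex 27.000 7.000 24.000
      vertex 27.000 0.000 24.000
    endloop
  endfacet
  facet normal 0.0000 1.0000 0.0000
    outer loop
      vertex 27.000 7.000 0.000
      vertex 7.000 7.000 0.000
      vertex 7.000 7.000 24.000
    endloop
  endfacet
  facet normal 0.0000 1.0000 0.0000
    outer loop
      vertex 27.000 7.000 0.000
      vertex 7.000 7.000 24.000
      vertex 27.000 7.000 24.000
    endloop
  endfacet
  facet normal 1.0000 0.0000 0.0000
    outer loop
      vertex 7.000 7.000 0.000
      vertex 7.000 26.000 0.000
      vertex 7.000 26.000 24.000
    endloop
  endfacet
  facet normal 1.0000 0.0000 0.0000
    outer loop
      vertex 7.000 7.000 0.000
      vertex 7.000 26.000 24.000
      vertex 7.000 7.000 24.000
    endloop
  endfacet
  facet normal 0.0000 1.0000 0.0000
    outer loop
      vertex 7.000 26.000 0.000
      vertex 0.000 26.000 0.000
      vertex 0.000 26.000 24.000
    endloop
  endfacet
  facet normal 0.0000 1.0000 0.0000
    outer loop
      vertex 7.000 26.000 0.000
      vertex 0.000 26.000 24.000
      vertex 7.000 26.000 24.000
    endloop
  endfacet
  facet normal -1.0000 0.0000 0.0000
    outer loop
      vertex 0.000 26.000 0.000
      vertex 0.000 0.000 0.000
      vertex 0.000 0.000 24.000
    endloop
  endfacet
  facet normal -1.0000 0.0000 0.0000
    outer loop
      vertex 0.000 26.000 0.000
      vertex 0.000 0.000 24.000
      vertex 0.000 26.000 24.000
    endloop
  endfacet
endsolid part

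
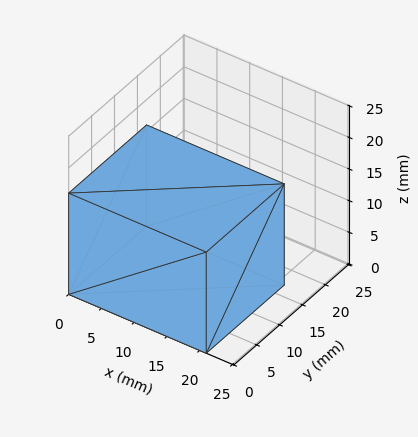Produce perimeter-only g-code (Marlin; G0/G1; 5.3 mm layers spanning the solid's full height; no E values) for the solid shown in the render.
Reading the render: the shape is a rectangular box, roughly 21 × 17 mm footprint and 16 mm tall (dimensions read to the nearest mm from the axis ticks). For the g-code, the solid's height is divided into equal slices at the stated Δz and each level perimeter traced with G1 moves after a G0 lift.

; perimeter-only toolpath
G21 ; units = mm
G90 ; absolute positioning
G28 ; home
; layer 1
G0 Z5.3
G0 X0.0 Y0.0
G1 X21.0 Y0.0
G1 X21.0 Y17.0
G1 X0.0 Y17.0
G1 X0.0 Y0.0
; layer 2
G0 Z10.7
G0 X0.0 Y0.0
G1 X21.0 Y0.0
G1 X21.0 Y17.0
G1 X0.0 Y17.0
G1 X0.0 Y0.0
; layer 3
G0 Z16.0
G0 X0.0 Y0.0
G1 X21.0 Y0.0
G1 X21.0 Y17.0
G1 X0.0 Y17.0
G1 X0.0 Y0.0
M2 ; end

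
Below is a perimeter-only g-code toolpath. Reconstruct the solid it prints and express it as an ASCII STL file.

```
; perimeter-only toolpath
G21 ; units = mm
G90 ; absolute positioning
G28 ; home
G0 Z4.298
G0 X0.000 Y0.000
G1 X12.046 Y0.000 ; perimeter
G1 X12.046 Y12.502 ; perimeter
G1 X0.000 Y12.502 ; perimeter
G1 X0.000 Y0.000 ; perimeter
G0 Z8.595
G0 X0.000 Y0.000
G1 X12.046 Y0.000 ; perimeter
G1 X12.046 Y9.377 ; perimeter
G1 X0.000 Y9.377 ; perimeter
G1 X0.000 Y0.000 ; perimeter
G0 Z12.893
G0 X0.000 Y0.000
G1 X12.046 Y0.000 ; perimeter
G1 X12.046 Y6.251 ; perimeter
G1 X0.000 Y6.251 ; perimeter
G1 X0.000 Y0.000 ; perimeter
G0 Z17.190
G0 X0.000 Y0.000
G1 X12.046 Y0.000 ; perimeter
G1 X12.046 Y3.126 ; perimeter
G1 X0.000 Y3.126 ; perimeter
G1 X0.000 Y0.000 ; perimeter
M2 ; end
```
solid part
  facet normal 0.0000 0.0000 -1.0000
    outer loop
      vertex 12.046 15.628 0.000
      vertex 12.046 0.000 0.000
      vertex 0.000 0.000 0.000
    endloop
  endfacet
  facet normal 0.0000 0.0000 -1.0000
    outer loop
      vertex 0.000 15.628 0.000
      vertex 12.046 15.628 0.000
      vertex 0.000 0.000 0.000
    endloop
  endfacet
  facet normal 0.0000 -1.0000 0.0000
    outer loop
      vertex 0.000 0.000 0.000
      vertex 12.046 0.000 0.000
      vertex 12.046 0.000 21.488
    endloop
  endfacet
  facet normal 0.0000 -1.0000 0.0000
    outer loop
      vertex 0.000 0.000 0.000
      vertex 12.046 0.000 21.488
      vertex 0.000 0.000 21.488
    endloop
  endfacet
  facet normal 0.0000 0.8087 0.5882
    outer loop
      vertex 0.000 0.000 21.488
      vertex 12.046 0.000 21.488
      vertex 12.046 15.628 0.000
    endloop
  endfacet
  facet normal 0.0000 0.8087 0.5882
    outer loop
      vertex 0.000 0.000 21.488
      vertex 12.046 15.628 0.000
      vertex 0.000 15.628 0.000
    endloop
  endfacet
  facet normal -1.0000 0.0000 0.0000
    outer loop
      vertex 0.000 0.000 21.488
      vertex 0.000 15.628 0.000
      vertex 0.000 0.000 0.000
    endloop
  endfacet
  facet normal 1.0000 0.0000 0.0000
    outer loop
      vertex 12.046 0.000 0.000
      vertex 12.046 15.628 0.000
      vertex 12.046 0.000 21.488
    endloop
  endfacet
endsolid part

The G0 Z moves step by Δz≈4.298 mm. The G1 loops shrink linearly with z, so the solid tapers from its base footprint up to z≈21.5. Closing with a flat bottom cap and the tapered top and triangulating gives 8 facets — a wedge (ramp): 12 × 15.6 mm base, rising to 21.5 mm along the y=0 edge and sloping linearly to z=0 at y=15.6.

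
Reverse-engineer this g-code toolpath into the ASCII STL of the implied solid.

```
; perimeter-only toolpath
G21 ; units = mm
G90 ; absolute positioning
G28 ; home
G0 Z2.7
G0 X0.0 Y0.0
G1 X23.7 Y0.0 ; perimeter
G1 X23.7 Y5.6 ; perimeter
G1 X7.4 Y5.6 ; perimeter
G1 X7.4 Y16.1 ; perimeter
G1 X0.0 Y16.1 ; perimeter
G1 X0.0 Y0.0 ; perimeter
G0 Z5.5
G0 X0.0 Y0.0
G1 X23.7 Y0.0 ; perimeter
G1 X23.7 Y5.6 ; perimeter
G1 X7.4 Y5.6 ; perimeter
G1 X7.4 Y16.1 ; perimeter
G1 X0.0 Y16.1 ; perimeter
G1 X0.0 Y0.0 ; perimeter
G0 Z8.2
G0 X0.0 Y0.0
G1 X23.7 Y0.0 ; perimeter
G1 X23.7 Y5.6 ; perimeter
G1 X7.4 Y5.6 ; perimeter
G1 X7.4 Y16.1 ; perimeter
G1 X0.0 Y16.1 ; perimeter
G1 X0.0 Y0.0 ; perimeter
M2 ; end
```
solid part
  facet normal 0.0000 0.0000 -1.0000
    outer loop
      vertex 23.7 5.6 0.0
      vertex 23.7 0.0 0.0
      vertex 0.0 0.0 0.0
    endloop
  endfacet
  facet normal 0.0000 0.0000 -1.0000
    outer loop
      vertex 7.4 5.6 0.0
      vertex 23.7 5.6 0.0
      vertex 0.0 0.0 0.0
    endloop
  endfacet
  facet normal 0.0000 0.0000 -1.0000
    outer loop
      vertex 7.4 16.1 0.0
      vertex 7.4 5.6 0.0
      vertex 0.0 0.0 0.0
    endloop
  endfacet
  facet normal 0.0000 0.0000 -1.0000
    outer loop
      vertex 0.0 16.1 0.0
      vertex 7.4 16.1 0.0
      vertex 0.0 0.0 0.0
    endloop
  endfacet
  facet normal 0.0000 0.0000 1.0000
    outer loop
      vertex 0.0 0.0 8.2
      vertex 23.7 0.0 8.2
      vertex 23.7 5.6 8.2
    endloop
  endfacet
  facet normal 0.0000 0.0000 1.0000
    outer loop
      vertex 0.0 0.0 8.2
      vertex 23.7 5.6 8.2
      vertex 7.4 5.6 8.2
    endloop
  endfacet
  facet normal 0.0000 0.0000 1.0000
    outer loop
      vertex 0.0 0.0 8.2
      vertex 7.4 5.6 8.2
      vertex 7.4 16.1 8.2
    endloop
  endfacet
  facet normal 0.0000 0.0000 1.0000
    outer loop
      vertex 0.0 0.0 8.2
      vertex 7.4 16.1 8.2
      vertex 0.0 16.1 8.2
    endloop
  endfacet
  facet normal 0.0000 -1.0000 0.0000
    outer loop
      vertex 0.0 0.0 0.0
      vertex 23.7 0.0 0.0
      vertex 23.7 0.0 8.2
    endloop
  endfacet
  facet normal 0.0000 -1.0000 0.0000
    outer loop
      vertex 0.0 0.0 0.0
      vertex 23.7 0.0 8.2
      vertex 0.0 0.0 8.2
    endloop
  endfacet
  facet normal 1.0000 0.0000 0.0000
    outer loop
      vertex 23.7 0.0 0.0
      vertex 23.7 5.6 0.0
      vertex 23.7 5.6 8.2
    endloop
  endfacet
  facet normal 1.0000 0.0000 0.0000
    outer loop
      vertex 23.7 0.0 0.0
      vertex 23.7 5.6 8.2
      vertex 23.7 0.0 8.2
    endloop
  endfacet
  facet normal 0.0000 1.0000 0.0000
    outer loop
      vertex 23.7 5.6 0.0
      vertex 7.4 5.6 0.0
      vertex 7.4 5.6 8.2
    endloop
  endfacet
  facet normal 0.0000 1.0000 0.0000
    outer loop
      vertex 23.7 5.6 0.0
      vertex 7.4 5.6 8.2
      vertex 23.7 5.6 8.2
    endloop
  endfacet
  facet normal 1.0000 0.0000 0.0000
    outer loop
      vertex 7.4 5.6 0.0
      vertex 7.4 16.1 0.0
      vertex 7.4 16.1 8.2
    endloop
  endfacet
  facet normal 1.0000 0.0000 0.0000
    outer loop
      vertex 7.4 5.6 0.0
      vertex 7.4 16.1 8.2
      vertex 7.4 5.6 8.2
    endloop
  endfacet
  facet normal 0.0000 1.0000 0.0000
    outer loop
      vertex 7.4 16.1 0.0
      vertex 0.0 16.1 0.0
      vertex 0.0 16.1 8.2
    endloop
  endfacet
  facet normal 0.0000 1.0000 0.0000
    outer loop
      vertex 7.4 16.1 0.0
      vertex 0.0 16.1 8.2
      vertex 7.4 16.1 8.2
    endloop
  endfacet
  facet normal -1.0000 0.0000 0.0000
    outer loop
      vertex 0.0 16.1 0.0
      vertex 0.0 0.0 0.0
      vertex 0.0 0.0 8.2
    endloop
  endfacet
  facet normal -1.0000 0.0000 0.0000
    outer loop
      vertex 0.0 16.1 0.0
      vertex 0.0 0.0 8.2
      vertex 0.0 16.1 8.2
    endloop
  endfacet
endsolid part

The G0 Z moves step by Δz≈2.7 mm. Every layer's G1 loop is the same polygon, so the solid is a straight extrusion of it from z=0 to z≈8.2. Closing with flat bottom and top caps and triangulating gives 20 facets — an L-shaped prism: outer 23.7 × 16.1 mm, arm thicknesses ≈ 5.6 mm (horizontal) and 7.4 mm (vertical), extruded 8.2 mm in z.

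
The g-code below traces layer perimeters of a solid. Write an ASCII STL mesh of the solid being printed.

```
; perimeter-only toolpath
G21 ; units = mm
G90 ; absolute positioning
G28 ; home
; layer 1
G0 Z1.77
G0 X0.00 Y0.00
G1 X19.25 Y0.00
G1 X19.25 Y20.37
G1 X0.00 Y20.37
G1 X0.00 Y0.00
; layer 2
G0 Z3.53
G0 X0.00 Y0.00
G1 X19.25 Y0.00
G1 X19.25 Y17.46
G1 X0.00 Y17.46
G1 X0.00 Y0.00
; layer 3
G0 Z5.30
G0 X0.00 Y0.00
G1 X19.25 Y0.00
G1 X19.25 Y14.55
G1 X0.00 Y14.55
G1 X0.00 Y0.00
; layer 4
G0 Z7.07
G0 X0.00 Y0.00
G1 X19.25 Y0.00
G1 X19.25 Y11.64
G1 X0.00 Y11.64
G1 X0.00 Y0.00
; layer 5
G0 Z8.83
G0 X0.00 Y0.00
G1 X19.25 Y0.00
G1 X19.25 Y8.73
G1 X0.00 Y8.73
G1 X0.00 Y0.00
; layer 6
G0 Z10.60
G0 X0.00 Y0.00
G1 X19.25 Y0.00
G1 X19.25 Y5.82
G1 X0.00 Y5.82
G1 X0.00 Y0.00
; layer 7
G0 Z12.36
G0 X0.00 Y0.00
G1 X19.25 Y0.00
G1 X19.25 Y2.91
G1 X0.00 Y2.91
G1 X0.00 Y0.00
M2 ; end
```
solid part
  facet normal 0.0000 0.0000 -1.0000
    outer loop
      vertex 19.25 23.28 0.00
      vertex 19.25 0.00 0.00
      vertex 0.00 0.00 0.00
    endloop
  endfacet
  facet normal 0.0000 0.0000 -1.0000
    outer loop
      vertex 0.00 23.28 0.00
      vertex 19.25 23.28 0.00
      vertex 0.00 0.00 0.00
    endloop
  endfacet
  facet normal 0.0000 -1.0000 0.0000
    outer loop
      vertex 0.00 0.00 0.00
      vertex 19.25 0.00 0.00
      vertex 19.25 0.00 14.13
    endloop
  endfacet
  facet normal 0.0000 -1.0000 0.0000
    outer loop
      vertex 0.00 0.00 0.00
      vertex 19.25 0.00 14.13
      vertex 0.00 0.00 14.13
    endloop
  endfacet
  facet normal 0.0000 0.5189 0.8549
    outer loop
      vertex 0.00 0.00 14.13
      vertex 19.25 0.00 14.13
      vertex 19.25 23.28 0.00
    endloop
  endfacet
  facet normal 0.0000 0.5189 0.8549
    outer loop
      vertex 0.00 0.00 14.13
      vertex 19.25 23.28 0.00
      vertex 0.00 23.28 0.00
    endloop
  endfacet
  facet normal -1.0000 0.0000 0.0000
    outer loop
      vertex 0.00 0.00 14.13
      vertex 0.00 23.28 0.00
      vertex 0.00 0.00 0.00
    endloop
  endfacet
  facet normal 1.0000 0.0000 0.0000
    outer loop
      vertex 19.25 0.00 0.00
      vertex 19.25 23.28 0.00
      vertex 19.25 0.00 14.13
    endloop
  endfacet
endsolid part

The G0 Z moves step by Δz≈1.77 mm. The G1 loops shrink linearly with z, so the solid tapers from its base footprint up to z≈14.1. Closing with a flat bottom cap and the tapered top and triangulating gives 8 facets — a wedge (ramp): 19.2 × 23.3 mm base, rising to 14.1 mm along the y=0 edge and sloping linearly to z=0 at y=23.3.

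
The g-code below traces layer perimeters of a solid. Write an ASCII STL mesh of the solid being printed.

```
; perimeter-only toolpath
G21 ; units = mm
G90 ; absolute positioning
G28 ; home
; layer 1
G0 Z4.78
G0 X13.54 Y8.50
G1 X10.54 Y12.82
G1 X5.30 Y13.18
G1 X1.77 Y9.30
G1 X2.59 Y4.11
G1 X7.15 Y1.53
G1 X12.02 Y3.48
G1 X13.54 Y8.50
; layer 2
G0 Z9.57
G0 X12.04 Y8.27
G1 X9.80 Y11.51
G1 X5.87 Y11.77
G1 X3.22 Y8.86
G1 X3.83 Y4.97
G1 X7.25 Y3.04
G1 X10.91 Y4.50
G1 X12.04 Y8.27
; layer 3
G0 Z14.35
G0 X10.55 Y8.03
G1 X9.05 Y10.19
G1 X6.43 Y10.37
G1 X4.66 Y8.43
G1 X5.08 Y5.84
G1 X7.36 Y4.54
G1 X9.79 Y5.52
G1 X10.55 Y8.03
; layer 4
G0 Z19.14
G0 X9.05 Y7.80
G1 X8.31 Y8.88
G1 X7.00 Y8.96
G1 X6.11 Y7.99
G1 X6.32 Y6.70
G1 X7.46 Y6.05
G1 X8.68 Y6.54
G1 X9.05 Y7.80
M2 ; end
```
solid part
  facet normal 0.0000 0.0000 -1.0000
    outer loop
      vertex 4.74 14.58 0.00
      vertex 11.29 14.14 0.00
      vertex 15.03 8.74 0.00
    endloop
  endfacet
  facet normal 0.0000 0.0000 -1.0000
    outer loop
      vertex 0.32 9.73 0.00
      vertex 4.74 14.58 0.00
      vertex 15.03 8.74 0.00
    endloop
  endfacet
  facet normal 0.0000 0.0000 -1.0000
    outer loop
      vertex 1.35 3.25 0.00
      vertex 0.32 9.73 0.00
      vertex 15.03 8.74 0.00
    endloop
  endfacet
  facet normal 0.0000 0.0000 -1.0000
    outer loop
      vertex 7.05 0.02 0.00
      vertex 1.35 3.25 0.00
      vertex 15.03 8.74 0.00
    endloop
  endfacet
  facet normal 0.0000 0.0000 -1.0000
    outer loop
      vertex 13.14 2.46 0.00
      vertex 7.05 0.02 0.00
      vertex 15.03 8.74 0.00
    endloop
  endfacet
  facet normal 0.7906 0.5476 0.2739
    outer loop
      vertex 15.03 8.74 0.00
      vertex 11.29 14.14 0.00
      vertex 7.56 7.56 23.92
    endloop
  endfacet
  facet normal 0.0645 0.9596 0.2740
    outer loop
      vertex 11.29 14.14 0.00
      vertex 4.74 14.58 0.00
      vertex 7.56 7.56 23.92
    endloop
  endfacet
  facet normal -0.7108 0.6478 0.2739
    outer loop
      vertex 4.74 14.58 0.00
      vertex 0.32 9.73 0.00
      vertex 7.56 7.56 23.92
    endloop
  endfacet
  facet normal -0.9499 -0.1510 0.2738
    outer loop
      vertex 0.32 9.73 0.00
      vertex 1.35 3.25 0.00
      vertex 7.56 7.56 23.92
    endloop
  endfacet
  facet normal -0.4742 -0.8368 0.2739
    outer loop
      vertex 1.35 3.25 0.00
      vertex 7.05 0.02 0.00
      vertex 7.56 7.56 23.92
    endloop
  endfacet
  facet normal 0.3577 -0.8928 0.2738
    outer loop
      vertex 7.05 0.02 0.00
      vertex 13.14 2.46 0.00
      vertex 7.56 7.56 23.92
    endloop
  endfacet
  facet normal 0.9209 -0.2772 0.2739
    outer loop
      vertex 13.14 2.46 0.00
      vertex 15.03 8.74 0.00
      vertex 7.56 7.56 23.92
    endloop
  endfacet
endsolid part

The G0 Z moves step by Δz≈4.78 mm. The G1 loops shrink linearly with z, so the solid tapers from its base footprint up to z≈23.9. Closing with a flat bottom cap and the tapered top and triangulating gives 12 facets — a regular 7-sided pyramid, base circumscribed radius ≈ 7.56 mm, apex at z ≈ 23.9 mm.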